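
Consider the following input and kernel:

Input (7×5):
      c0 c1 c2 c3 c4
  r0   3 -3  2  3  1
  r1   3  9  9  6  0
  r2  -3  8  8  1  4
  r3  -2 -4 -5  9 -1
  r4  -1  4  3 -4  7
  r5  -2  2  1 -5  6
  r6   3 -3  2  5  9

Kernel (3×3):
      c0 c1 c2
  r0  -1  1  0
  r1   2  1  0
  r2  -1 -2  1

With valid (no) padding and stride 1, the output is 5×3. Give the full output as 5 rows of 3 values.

4 9 19
13 47 0
-1 -27 4
-1 1 31
8 8 -13

Output[0,0]: The receptive field on the input at this output position is [3 -3 2 / 3 9 9 / -3 8 8]. Elementwise product with the kernel and sum: 3·-1 + -3·1 + 3·2 + 9·1 + -3·-1 + 8·-2 + 8·1.
Output[0,1]: The receptive field on the input at this output position is [-3 2 3 / 9 9 6 / 8 8 1]. Elementwise product with the kernel and sum: -3·-1 + 2·1 + 9·2 + 9·1 + 8·-1 + 8·-2 + 1·1.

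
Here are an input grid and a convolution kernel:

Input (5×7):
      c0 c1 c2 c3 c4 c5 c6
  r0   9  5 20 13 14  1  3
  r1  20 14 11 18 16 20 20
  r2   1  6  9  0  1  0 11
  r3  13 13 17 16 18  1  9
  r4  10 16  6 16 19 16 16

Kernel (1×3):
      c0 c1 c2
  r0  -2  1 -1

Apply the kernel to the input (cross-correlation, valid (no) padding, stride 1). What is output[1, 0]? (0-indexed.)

-37

The receptive field on the input at this output position is [20 14 11]. Elementwise product with the kernel and sum: 20·-2 + 14·1 + 11·-1.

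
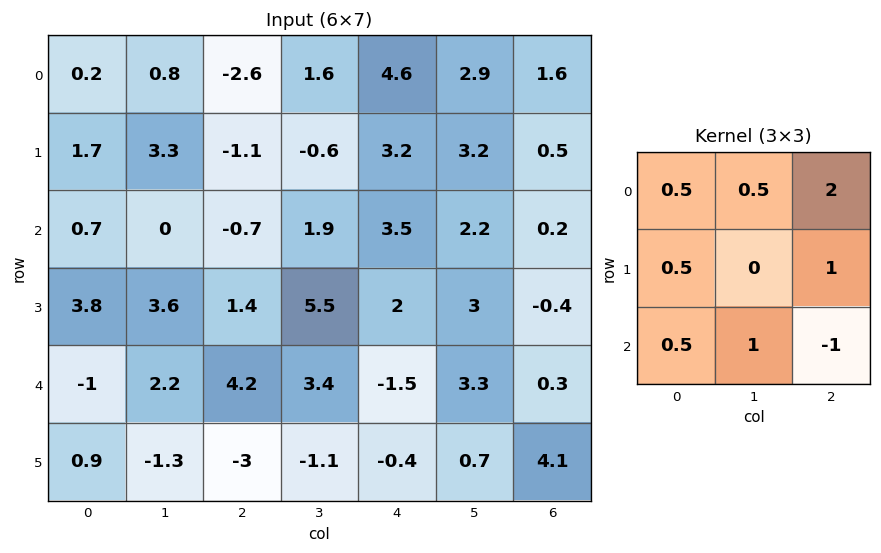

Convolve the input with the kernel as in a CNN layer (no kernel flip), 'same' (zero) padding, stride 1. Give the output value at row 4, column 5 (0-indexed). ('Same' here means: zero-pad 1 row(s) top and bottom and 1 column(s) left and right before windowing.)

The receptive field on the zero-padded input at this output position is [2 3 -0.4 / -1.5 3.3 0.3 / -0.4 0.7 4.1]. Elementwise product with the kernel and sum: 2·0.5 + 3·0.5 + -0.4·2 + -1.5·0.5 + 0.3·1 + -0.4·0.5 + 0.7·1 + 4.1·-1.

-2.35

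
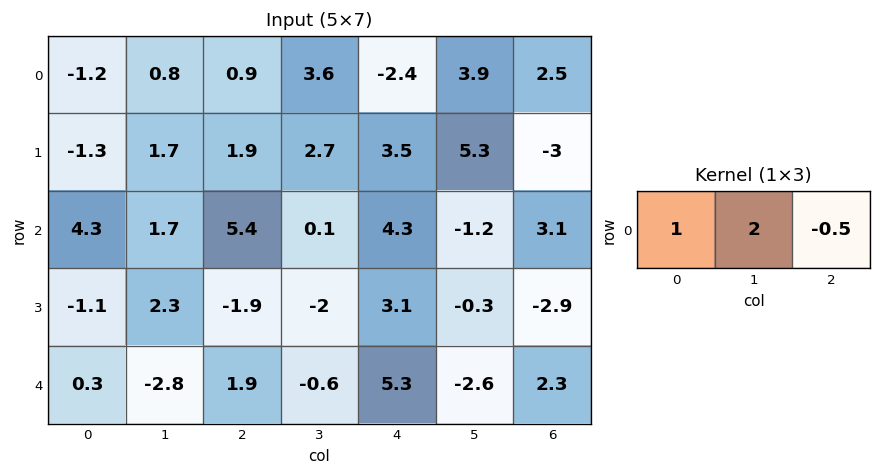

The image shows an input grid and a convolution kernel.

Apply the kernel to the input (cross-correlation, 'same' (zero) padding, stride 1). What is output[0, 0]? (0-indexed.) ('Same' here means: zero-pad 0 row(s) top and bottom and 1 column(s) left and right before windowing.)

The receptive field on the zero-padded input at this output position is [0 -1.2 0.8]. Elementwise product with the kernel and sum: 0·1 + -1.2·2 + 0.8·-0.5.

-2.8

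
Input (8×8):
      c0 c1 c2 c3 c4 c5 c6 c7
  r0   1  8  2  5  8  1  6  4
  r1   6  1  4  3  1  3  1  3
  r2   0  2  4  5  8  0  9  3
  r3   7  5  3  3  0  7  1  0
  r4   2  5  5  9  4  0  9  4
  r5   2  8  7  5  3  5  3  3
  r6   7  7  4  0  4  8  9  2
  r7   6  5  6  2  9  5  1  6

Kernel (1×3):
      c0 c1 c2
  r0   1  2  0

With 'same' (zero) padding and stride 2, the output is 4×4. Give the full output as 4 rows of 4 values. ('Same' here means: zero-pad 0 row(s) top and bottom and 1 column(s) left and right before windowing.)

Output[0,0]: The receptive field on the zero-padded input at this output position is [0 1 8]. Elementwise product with the kernel and sum: 0·1 + 1·2.

2 12 21 13
0 10 21 18
4 15 17 18
14 15 8 26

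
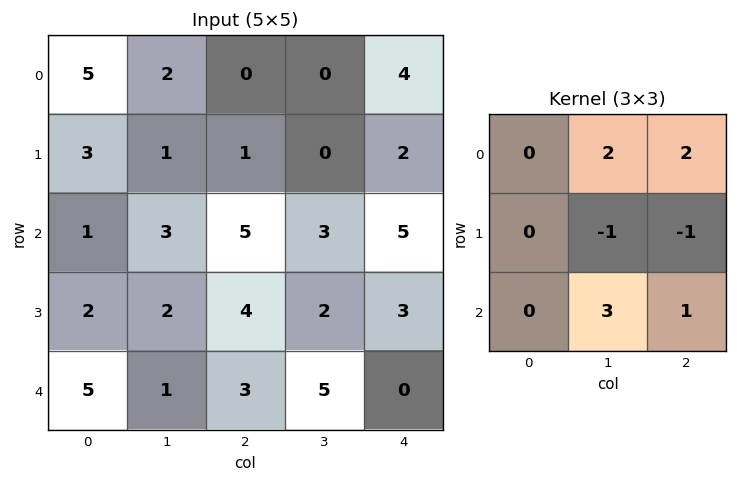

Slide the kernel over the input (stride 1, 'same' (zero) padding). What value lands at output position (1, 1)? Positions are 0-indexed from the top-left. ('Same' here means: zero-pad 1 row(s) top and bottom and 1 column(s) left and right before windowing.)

16

The receptive field on the zero-padded input at this output position is [5 2 0 / 3 1 1 / 1 3 5]. Elementwise product with the kernel and sum: 2·2 + 0·2 + 1·-1 + 1·-1 + 3·3 + 5·1.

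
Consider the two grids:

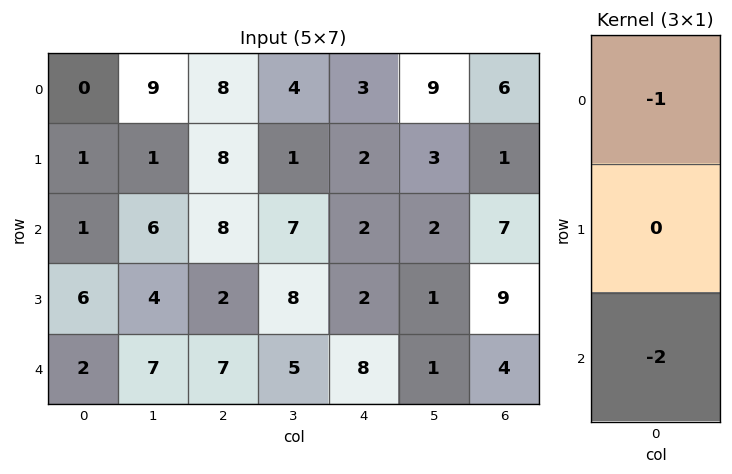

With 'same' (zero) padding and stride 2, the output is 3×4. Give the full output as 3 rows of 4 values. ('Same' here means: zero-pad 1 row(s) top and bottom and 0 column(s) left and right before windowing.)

-2 -16 -4 -2
-13 -12 -6 -19
-6 -2 -2 -9

Output[0,0]: The receptive field on the zero-padded input at this output position is [0 / 0 / 1]. Elementwise product with the kernel and sum: 0·-1 + 1·-2.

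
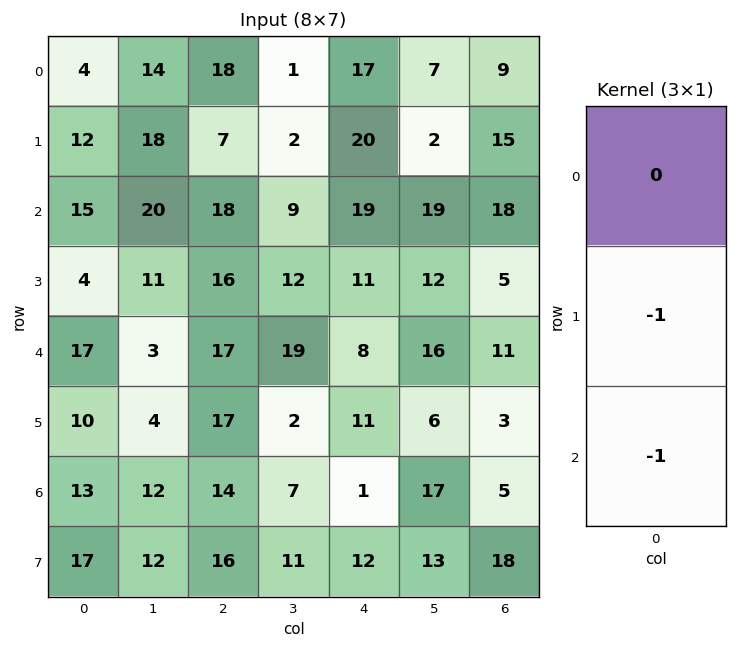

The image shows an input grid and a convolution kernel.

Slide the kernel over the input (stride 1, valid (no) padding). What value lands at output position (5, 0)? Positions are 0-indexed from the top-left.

-30

The receptive field on the input at this output position is [10 / 13 / 17]. Elementwise product with the kernel and sum: 13·-1 + 17·-1.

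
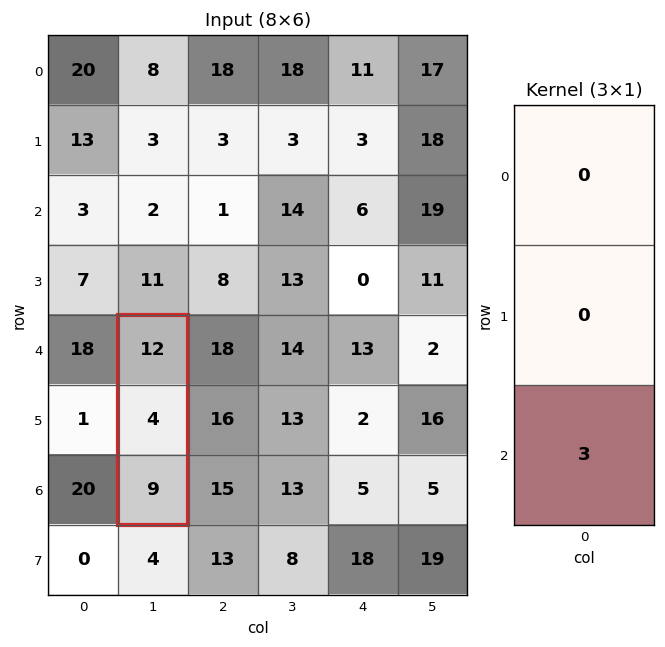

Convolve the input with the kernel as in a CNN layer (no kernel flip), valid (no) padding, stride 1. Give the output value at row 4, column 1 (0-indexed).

The receptive field on the input at this output position is [12 / 4 / 9]. Elementwise product with the kernel and sum: 9·3.

27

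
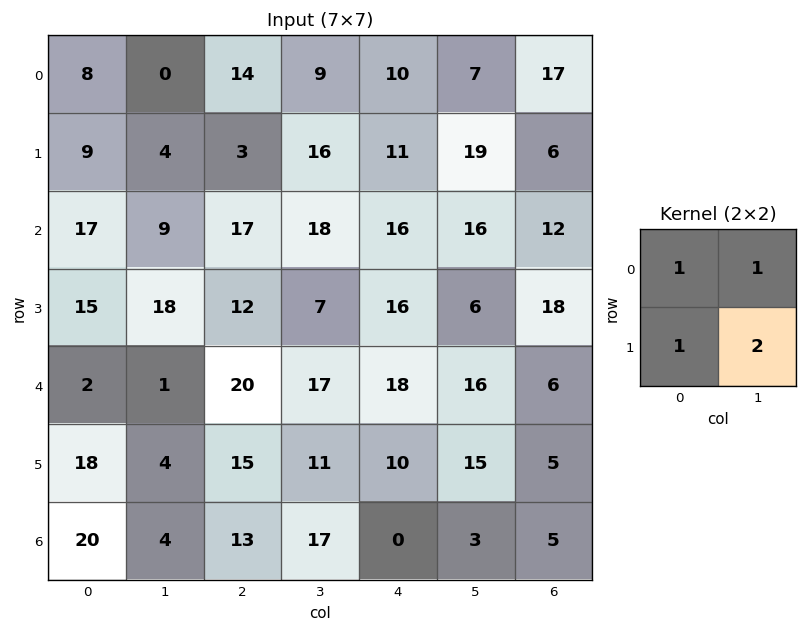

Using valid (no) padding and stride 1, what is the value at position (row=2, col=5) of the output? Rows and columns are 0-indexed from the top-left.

The receptive field on the input at this output position is [16 12 / 6 18]. Elementwise product with the kernel and sum: 16·1 + 12·1 + 6·1 + 18·2.

70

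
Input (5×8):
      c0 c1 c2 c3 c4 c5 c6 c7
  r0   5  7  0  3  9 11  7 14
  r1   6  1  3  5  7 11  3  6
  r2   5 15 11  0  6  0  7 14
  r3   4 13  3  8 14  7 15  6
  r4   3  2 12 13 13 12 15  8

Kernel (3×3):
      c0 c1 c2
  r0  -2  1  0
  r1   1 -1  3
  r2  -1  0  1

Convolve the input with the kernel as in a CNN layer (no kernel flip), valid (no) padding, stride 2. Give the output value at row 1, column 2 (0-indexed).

42

The receptive field on the input at this output position is [6 0 7 / 14 7 15 / 13 12 15]. Elementwise product with the kernel and sum: 6·-2 + 0·1 + 14·1 + 7·-1 + 15·3 + 13·-1 + 15·1.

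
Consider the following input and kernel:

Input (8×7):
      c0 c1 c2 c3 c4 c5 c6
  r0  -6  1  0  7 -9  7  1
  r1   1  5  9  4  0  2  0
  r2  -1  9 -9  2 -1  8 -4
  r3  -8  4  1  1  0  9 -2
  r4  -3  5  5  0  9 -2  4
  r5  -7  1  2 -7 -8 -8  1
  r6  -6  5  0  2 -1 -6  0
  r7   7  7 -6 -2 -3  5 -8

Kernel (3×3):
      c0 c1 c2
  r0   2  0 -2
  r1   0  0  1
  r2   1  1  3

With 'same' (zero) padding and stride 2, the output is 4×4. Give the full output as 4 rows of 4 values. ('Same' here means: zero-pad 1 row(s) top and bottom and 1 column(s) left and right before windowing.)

Output[0,0]: The receptive field on the zero-padded input at this output position is [0 0 0 / 0 -6 1 / 0 1 5]. Elementwise product with the kernel and sum: 0·2 + 0·-2 + 1·1 + 0·1 + 1·1 + 5·3.
Output[0,1]: The receptive field on the zero-padded input at this output position is [0 0 0 / 1 0 7 / 5 9 4]. Elementwise product with the kernel and sum: 0·2 + 0·-2 + 7·1 + 5·1 + 9·1 + 4·3.

17 33 17 2
3 12 40 11
-7 -12 -57 11
31 13 6 -19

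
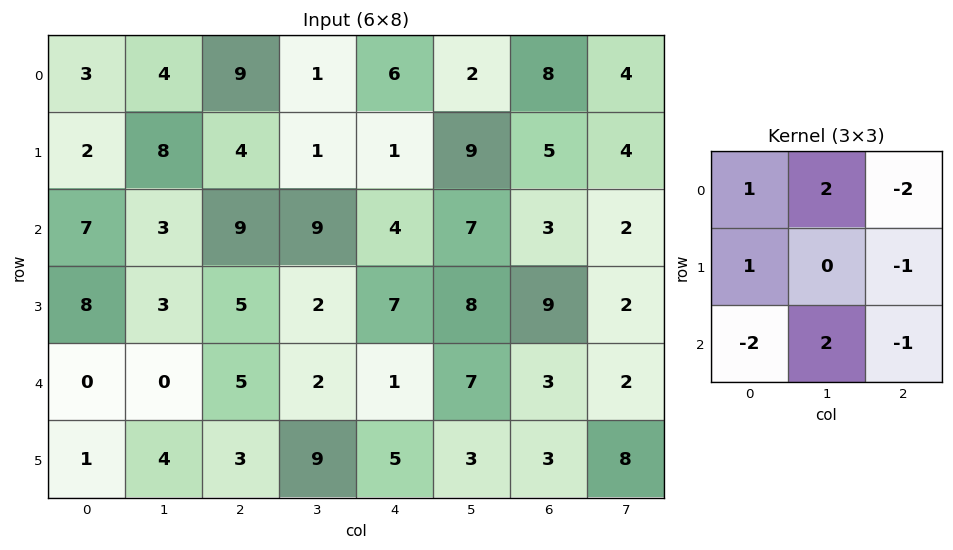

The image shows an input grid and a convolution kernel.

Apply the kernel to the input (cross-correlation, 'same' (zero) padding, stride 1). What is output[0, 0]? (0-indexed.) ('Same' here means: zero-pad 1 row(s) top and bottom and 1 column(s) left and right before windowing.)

-8

The receptive field on the zero-padded input at this output position is [0 0 0 / 0 3 4 / 0 2 8]. Elementwise product with the kernel and sum: 0·1 + 0·2 + 0·-2 + 0·1 + 4·-1 + 0·-2 + 2·2 + 8·-1.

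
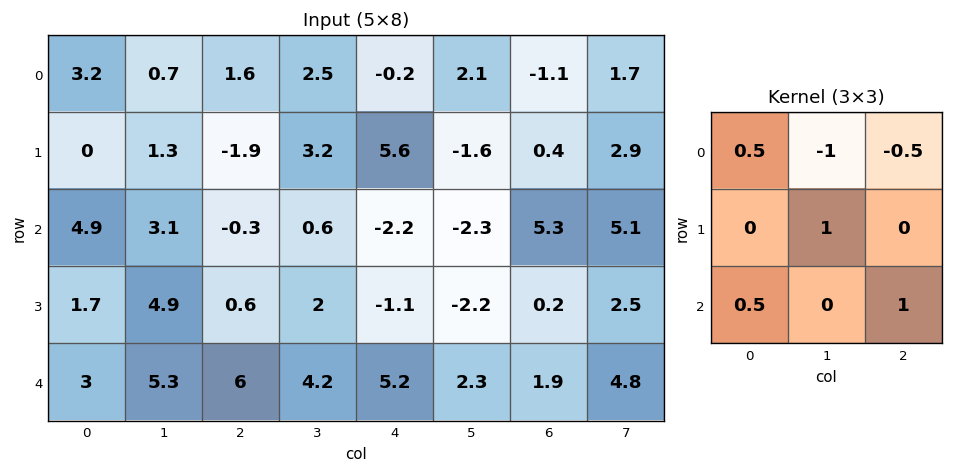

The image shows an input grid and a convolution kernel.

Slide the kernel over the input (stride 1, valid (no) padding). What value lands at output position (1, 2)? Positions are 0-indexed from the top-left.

The receptive field on the input at this output position is [-1.9 3.2 5.6 / -0.3 0.6 -2.2 / 0.6 2 -1.1]. Elementwise product with the kernel and sum: -1.9·0.5 + 3.2·-1 + 5.6·-0.5 + 0.6·1 + 0.6·0.5 + -1.1·1.

-7.15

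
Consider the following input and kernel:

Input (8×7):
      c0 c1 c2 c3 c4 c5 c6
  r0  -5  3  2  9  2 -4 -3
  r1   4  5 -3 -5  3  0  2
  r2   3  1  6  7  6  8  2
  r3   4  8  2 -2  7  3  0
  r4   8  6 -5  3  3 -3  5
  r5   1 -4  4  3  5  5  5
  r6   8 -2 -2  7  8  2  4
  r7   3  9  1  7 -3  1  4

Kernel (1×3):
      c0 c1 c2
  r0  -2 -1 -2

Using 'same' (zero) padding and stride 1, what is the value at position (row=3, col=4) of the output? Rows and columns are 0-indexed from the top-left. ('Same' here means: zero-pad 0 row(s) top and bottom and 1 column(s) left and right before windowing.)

The receptive field on the zero-padded input at this output position is [-2 7 3]. Elementwise product with the kernel and sum: -2·-2 + 7·-1 + 3·-2.

-9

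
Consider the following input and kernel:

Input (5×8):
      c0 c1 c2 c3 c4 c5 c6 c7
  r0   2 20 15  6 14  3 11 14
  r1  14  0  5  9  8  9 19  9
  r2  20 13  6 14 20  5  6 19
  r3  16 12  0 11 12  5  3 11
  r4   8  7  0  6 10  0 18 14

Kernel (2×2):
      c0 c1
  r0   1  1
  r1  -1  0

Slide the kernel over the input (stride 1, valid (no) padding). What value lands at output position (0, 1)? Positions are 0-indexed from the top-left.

The receptive field on the input at this output position is [20 15 / 0 5]. Elementwise product with the kernel and sum: 20·1 + 15·1 + 0·-1.

35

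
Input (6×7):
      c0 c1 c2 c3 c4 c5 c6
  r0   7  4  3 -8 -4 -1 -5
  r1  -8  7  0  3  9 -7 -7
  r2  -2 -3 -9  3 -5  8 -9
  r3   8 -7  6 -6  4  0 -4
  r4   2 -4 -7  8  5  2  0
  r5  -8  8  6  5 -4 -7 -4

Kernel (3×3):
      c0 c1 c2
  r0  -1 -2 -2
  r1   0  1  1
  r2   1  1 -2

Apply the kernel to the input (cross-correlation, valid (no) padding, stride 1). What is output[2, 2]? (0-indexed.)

The receptive field on the input at this output position is [-9 3 -5 / 6 -6 4 / -7 8 5]. Elementwise product with the kernel and sum: -9·-1 + 3·-2 + -5·-2 + -6·1 + 4·1 + -7·1 + 8·1 + 5·-2.

2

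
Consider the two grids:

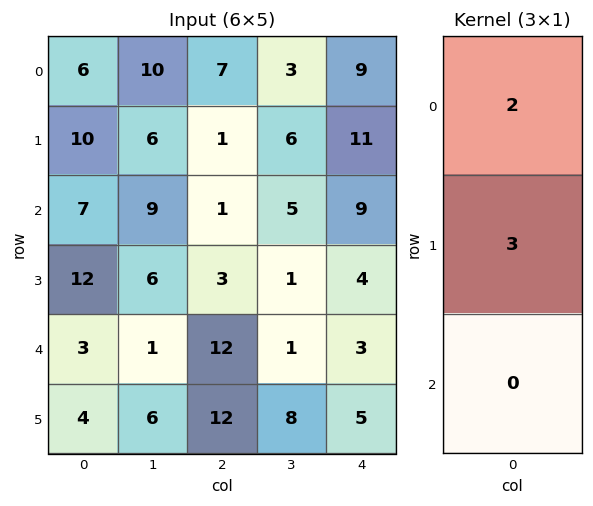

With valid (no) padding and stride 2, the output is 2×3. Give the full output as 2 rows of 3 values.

42 17 51
50 11 30

Output[0,0]: The receptive field on the input at this output position is [6 / 10 / 7]. Elementwise product with the kernel and sum: 6·2 + 10·3.
Output[0,1]: The receptive field on the input at this output position is [7 / 1 / 1]. Elementwise product with the kernel and sum: 7·2 + 1·3.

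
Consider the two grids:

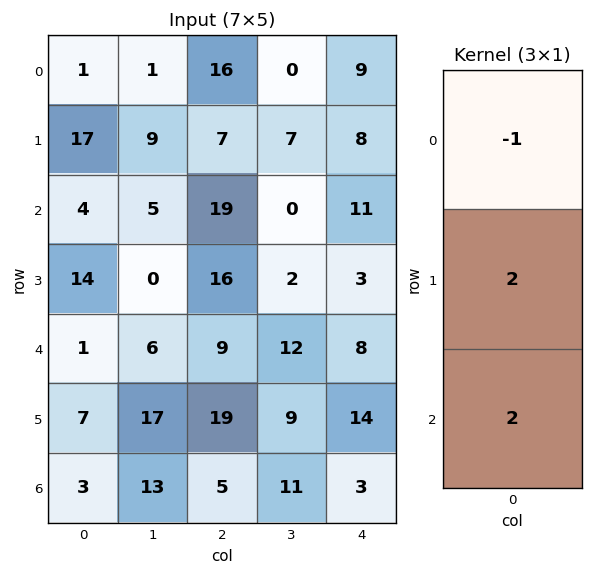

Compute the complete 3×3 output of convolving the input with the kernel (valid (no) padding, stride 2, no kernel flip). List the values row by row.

41 36 29
26 31 11
19 39 26

Output[0,0]: The receptive field on the input at this output position is [1 / 17 / 4]. Elementwise product with the kernel and sum: 1·-1 + 17·2 + 4·2.
Output[0,1]: The receptive field on the input at this output position is [16 / 7 / 19]. Elementwise product with the kernel and sum: 16·-1 + 7·2 + 19·2.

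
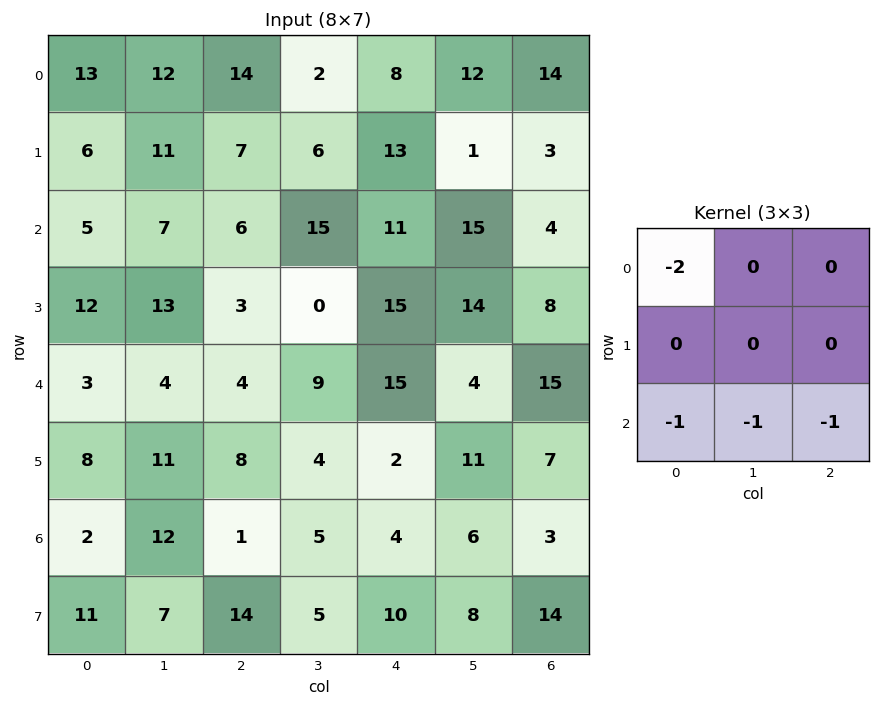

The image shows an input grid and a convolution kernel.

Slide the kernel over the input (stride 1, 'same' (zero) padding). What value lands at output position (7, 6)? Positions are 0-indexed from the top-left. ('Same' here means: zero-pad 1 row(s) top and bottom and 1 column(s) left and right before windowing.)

The receptive field on the zero-padded input at this output position is [6 3 0 / 8 14 0 / 0 0 0]. Elementwise product with the kernel and sum: 6·-2 + 0·-1 + 0·-1 + 0·-1.

-12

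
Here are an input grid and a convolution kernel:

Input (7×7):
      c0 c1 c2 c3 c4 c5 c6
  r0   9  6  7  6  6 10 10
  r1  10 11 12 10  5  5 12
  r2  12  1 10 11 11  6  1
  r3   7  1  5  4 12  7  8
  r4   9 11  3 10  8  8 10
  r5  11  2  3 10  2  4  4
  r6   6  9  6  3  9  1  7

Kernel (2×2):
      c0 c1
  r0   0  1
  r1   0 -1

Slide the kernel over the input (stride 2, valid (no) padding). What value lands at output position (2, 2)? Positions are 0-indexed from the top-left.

The receptive field on the input at this output position is [8 8 / 2 4]. Elementwise product with the kernel and sum: 8·1 + 4·-1.

4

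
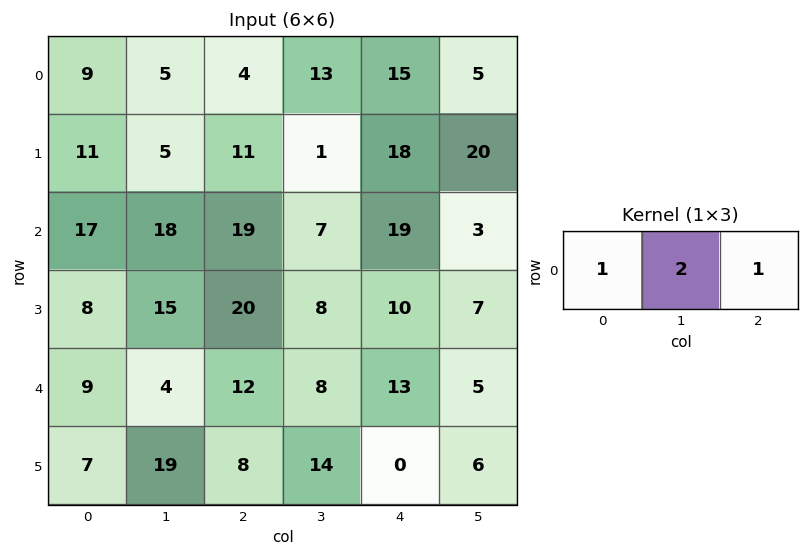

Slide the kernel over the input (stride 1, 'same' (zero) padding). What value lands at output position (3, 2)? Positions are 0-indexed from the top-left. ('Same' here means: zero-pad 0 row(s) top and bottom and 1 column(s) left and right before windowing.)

The receptive field on the zero-padded input at this output position is [15 20 8]. Elementwise product with the kernel and sum: 15·1 + 20·2 + 8·1.

63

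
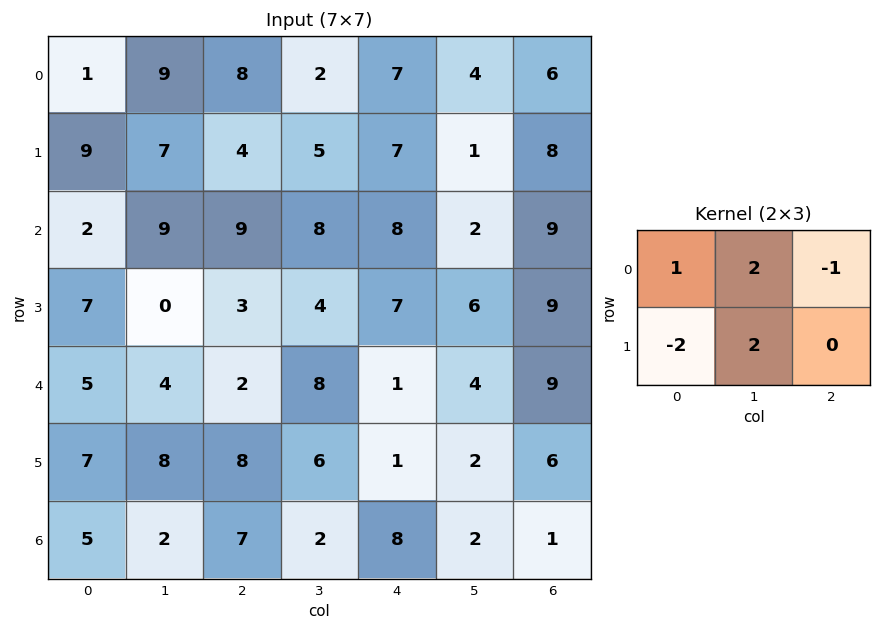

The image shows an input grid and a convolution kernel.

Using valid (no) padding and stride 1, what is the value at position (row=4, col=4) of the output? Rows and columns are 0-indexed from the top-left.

The receptive field on the input at this output position is [1 4 9 / 1 2 6]. Elementwise product with the kernel and sum: 1·1 + 4·2 + 9·-1 + 1·-2 + 2·2.

2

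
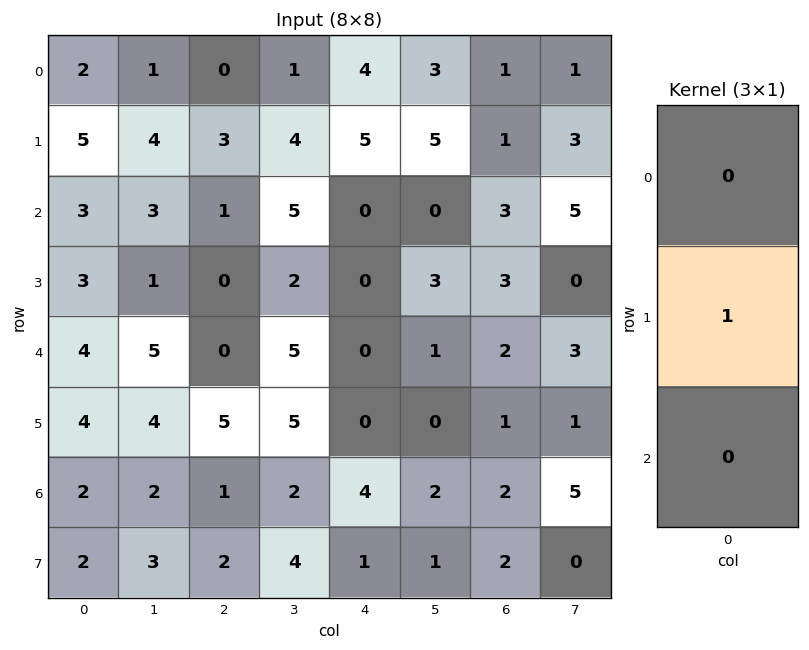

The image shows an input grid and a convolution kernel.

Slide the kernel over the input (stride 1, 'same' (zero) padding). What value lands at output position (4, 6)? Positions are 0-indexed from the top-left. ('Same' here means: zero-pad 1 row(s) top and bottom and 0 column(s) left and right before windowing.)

The receptive field on the zero-padded input at this output position is [3 / 2 / 1]. Elementwise product with the kernel and sum: 2·1.

2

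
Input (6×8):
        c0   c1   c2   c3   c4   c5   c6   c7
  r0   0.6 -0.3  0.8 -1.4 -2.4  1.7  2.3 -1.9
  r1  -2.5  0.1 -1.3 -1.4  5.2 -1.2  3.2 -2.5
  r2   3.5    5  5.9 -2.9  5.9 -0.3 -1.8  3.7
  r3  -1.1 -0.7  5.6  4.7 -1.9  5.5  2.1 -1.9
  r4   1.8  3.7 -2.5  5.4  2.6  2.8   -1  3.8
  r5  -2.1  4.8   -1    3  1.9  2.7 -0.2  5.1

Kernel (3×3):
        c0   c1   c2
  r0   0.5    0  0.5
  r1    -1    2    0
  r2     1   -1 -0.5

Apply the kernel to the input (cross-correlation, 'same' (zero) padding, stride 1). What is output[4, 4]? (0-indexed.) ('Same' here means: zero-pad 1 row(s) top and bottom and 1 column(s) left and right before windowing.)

4.65

The receptive field on the zero-padded input at this output position is [4.7 -1.9 5.5 / 5.4 2.6 2.8 / 3 1.9 2.7]. Elementwise product with the kernel and sum: 4.7·0.5 + 5.5·0.5 + 5.4·-1 + 2.6·2 + 3·1 + 1.9·-1 + 2.7·-0.5.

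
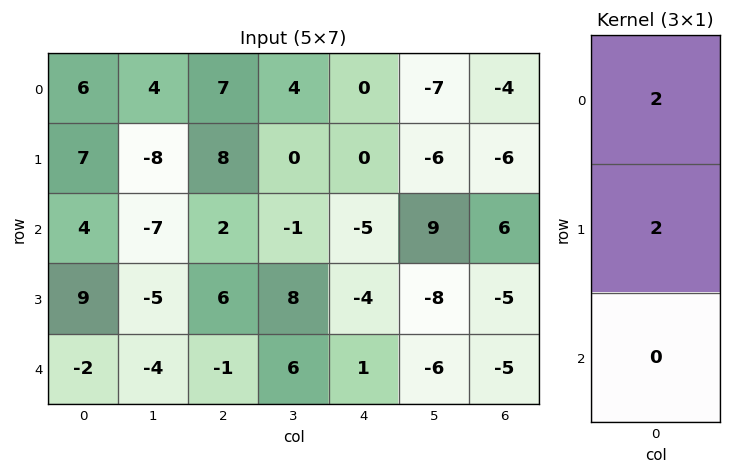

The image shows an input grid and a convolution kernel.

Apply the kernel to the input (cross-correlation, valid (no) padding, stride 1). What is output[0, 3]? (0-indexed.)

8

The receptive field on the input at this output position is [4 / 0 / -1]. Elementwise product with the kernel and sum: 4·2 + 0·2.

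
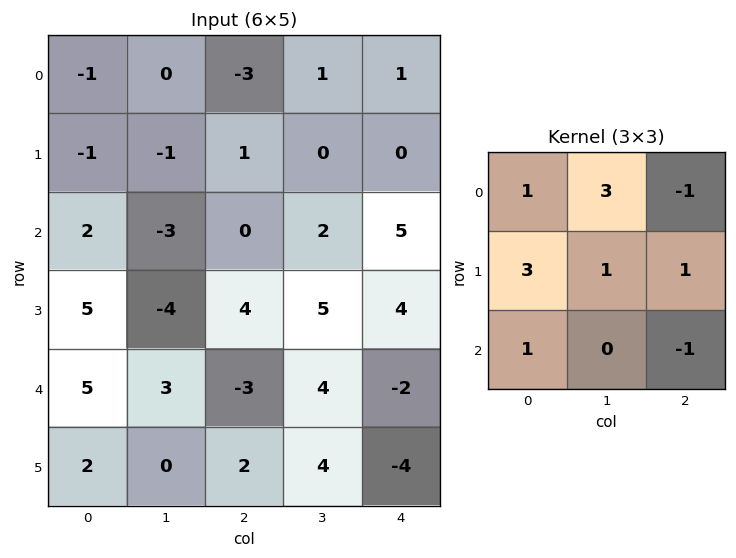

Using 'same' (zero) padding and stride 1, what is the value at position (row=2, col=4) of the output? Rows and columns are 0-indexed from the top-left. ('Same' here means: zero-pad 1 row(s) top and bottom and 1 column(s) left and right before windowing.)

16

The receptive field on the zero-padded input at this output position is [0 0 0 / 2 5 0 / 5 4 0]. Elementwise product with the kernel and sum: 0·1 + 0·3 + 0·-1 + 2·3 + 5·1 + 0·1 + 5·1 + 0·-1.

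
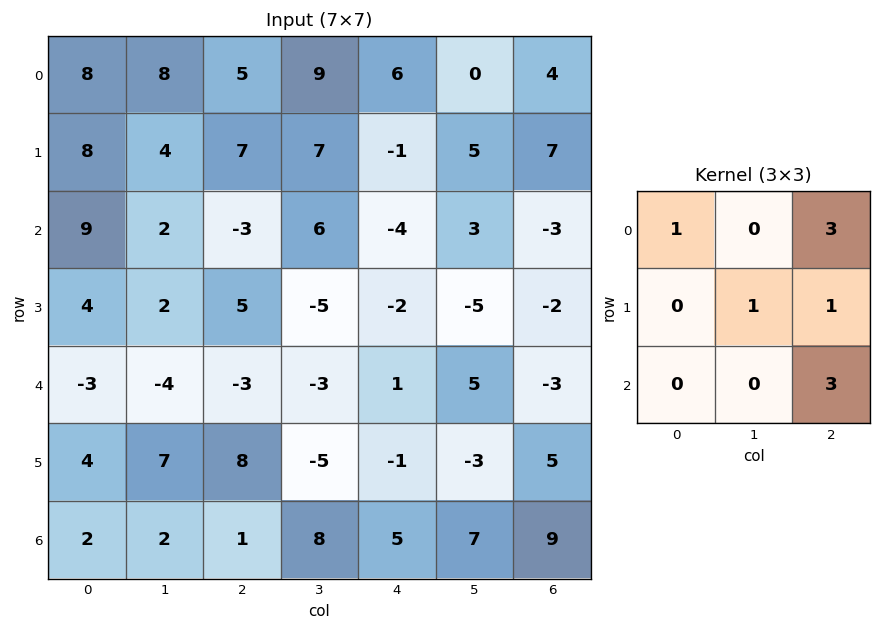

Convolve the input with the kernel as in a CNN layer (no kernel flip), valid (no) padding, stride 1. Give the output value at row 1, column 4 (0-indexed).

The receptive field on the input at this output position is [-1 5 7 / -4 3 -3 / -2 -5 -2]. Elementwise product with the kernel and sum: -1·1 + 7·3 + 3·1 + -3·1 + -2·3.

14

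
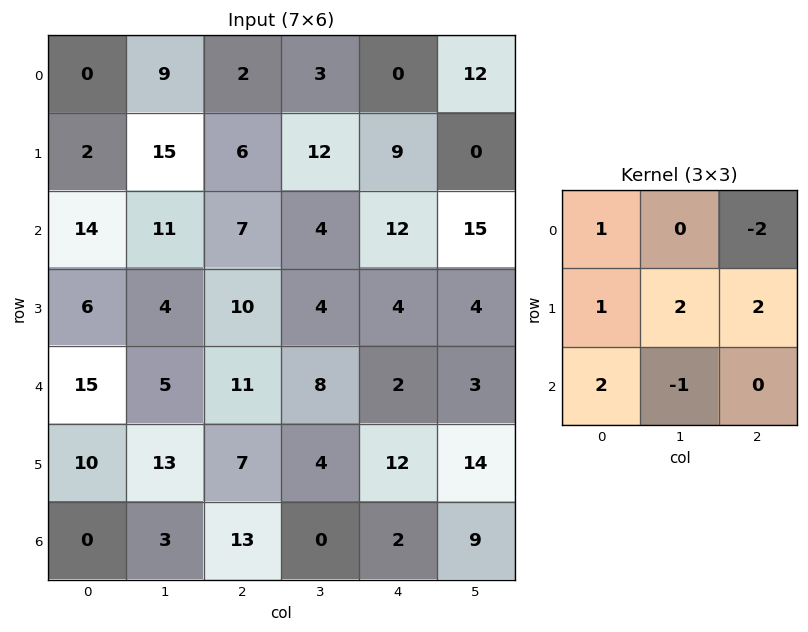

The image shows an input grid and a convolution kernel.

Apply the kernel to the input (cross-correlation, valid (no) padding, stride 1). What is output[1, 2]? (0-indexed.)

43

The receptive field on the input at this output position is [6 12 9 / 7 4 12 / 10 4 4]. Elementwise product with the kernel and sum: 6·1 + 9·-2 + 7·1 + 4·2 + 12·2 + 10·2 + 4·-1.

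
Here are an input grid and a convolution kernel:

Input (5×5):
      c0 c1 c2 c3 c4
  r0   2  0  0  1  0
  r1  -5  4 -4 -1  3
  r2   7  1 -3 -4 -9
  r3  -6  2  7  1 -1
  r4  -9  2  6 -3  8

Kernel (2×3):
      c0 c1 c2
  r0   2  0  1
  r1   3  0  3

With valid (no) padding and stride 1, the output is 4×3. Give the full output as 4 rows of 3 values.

Output[0,0]: The receptive field on the input at this output position is [2 0 0 / -5 4 -4]. Elementwise product with the kernel and sum: 2·2 + 0·1 + -5·3 + -4·3.
Output[0,1]: The receptive field on the input at this output position is [0 0 1 / 4 -4 -1]. Elementwise product with the kernel and sum: 0·2 + 1·1 + 4·3 + -1·3.

-23 10 -3
-2 -2 -41
14 7 3
-14 2 55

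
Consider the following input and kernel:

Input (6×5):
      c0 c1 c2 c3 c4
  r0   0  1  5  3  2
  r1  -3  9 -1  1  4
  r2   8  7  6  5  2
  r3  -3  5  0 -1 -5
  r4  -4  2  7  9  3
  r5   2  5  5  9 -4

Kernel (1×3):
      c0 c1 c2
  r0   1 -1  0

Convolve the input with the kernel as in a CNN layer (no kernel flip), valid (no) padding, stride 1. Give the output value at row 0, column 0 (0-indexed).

The receptive field on the input at this output position is [0 1 5]. Elementwise product with the kernel and sum: 0·1 + 1·-1.

-1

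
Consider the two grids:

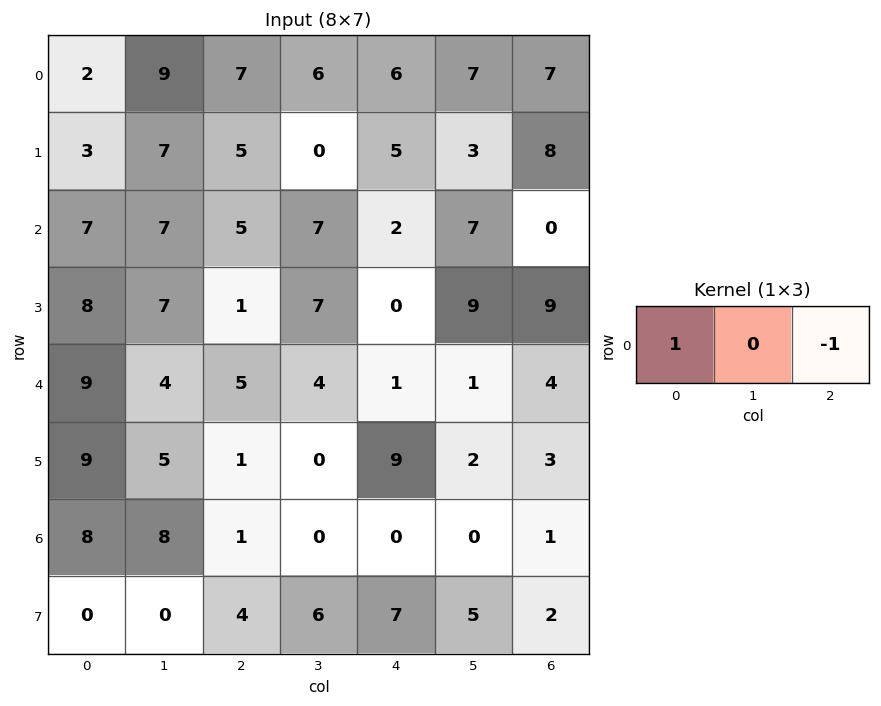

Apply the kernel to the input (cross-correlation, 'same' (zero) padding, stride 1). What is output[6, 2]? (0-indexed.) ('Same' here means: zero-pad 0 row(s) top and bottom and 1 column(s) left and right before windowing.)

8

The receptive field on the zero-padded input at this output position is [8 1 0]. Elementwise product with the kernel and sum: 8·1 + 0·-1.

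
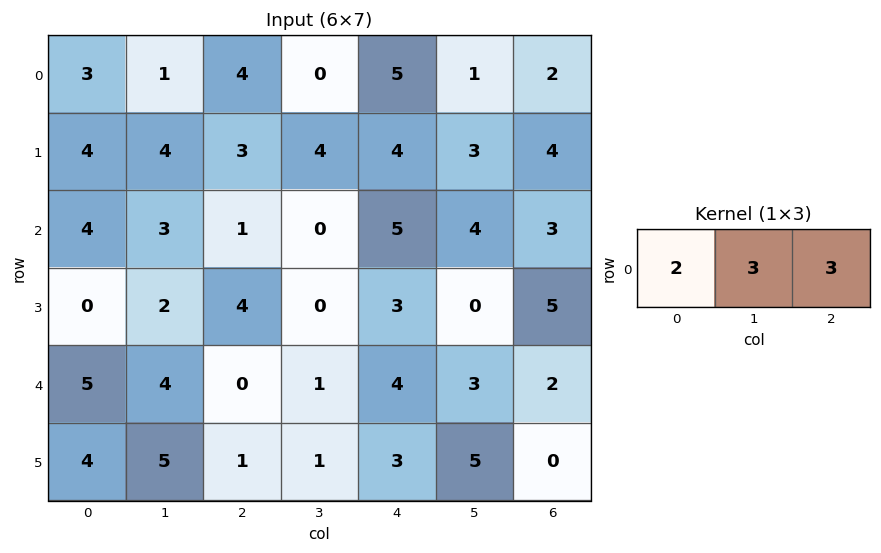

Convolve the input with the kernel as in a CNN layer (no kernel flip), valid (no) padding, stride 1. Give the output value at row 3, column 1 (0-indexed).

The receptive field on the input at this output position is [2 4 0]. Elementwise product with the kernel and sum: 2·2 + 4·3 + 0·3.

16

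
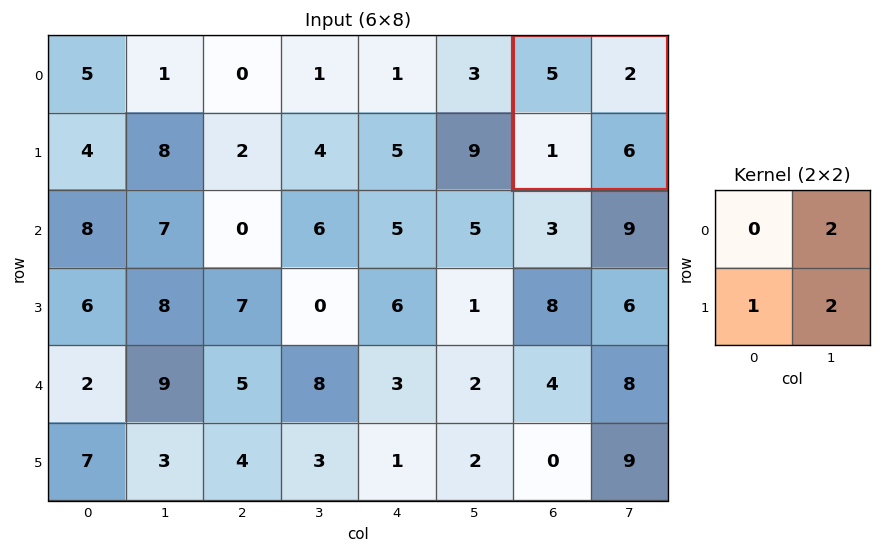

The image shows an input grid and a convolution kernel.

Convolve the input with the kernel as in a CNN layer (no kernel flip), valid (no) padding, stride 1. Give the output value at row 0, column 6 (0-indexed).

17

The receptive field on the input at this output position is [5 2 / 1 6]. Elementwise product with the kernel and sum: 2·2 + 1·1 + 6·2.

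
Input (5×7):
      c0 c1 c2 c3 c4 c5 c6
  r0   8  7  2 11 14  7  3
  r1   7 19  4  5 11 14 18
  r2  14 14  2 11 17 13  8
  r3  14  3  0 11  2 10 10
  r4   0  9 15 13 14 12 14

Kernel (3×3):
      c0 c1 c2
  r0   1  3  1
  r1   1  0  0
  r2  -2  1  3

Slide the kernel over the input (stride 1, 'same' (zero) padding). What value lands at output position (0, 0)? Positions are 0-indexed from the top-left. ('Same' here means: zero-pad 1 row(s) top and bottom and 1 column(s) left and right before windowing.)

64

The receptive field on the zero-padded input at this output position is [0 0 0 / 0 8 7 / 0 7 19]. Elementwise product with the kernel and sum: 0·1 + 0·3 + 0·1 + 0·1 + 0·-2 + 7·1 + 19·3.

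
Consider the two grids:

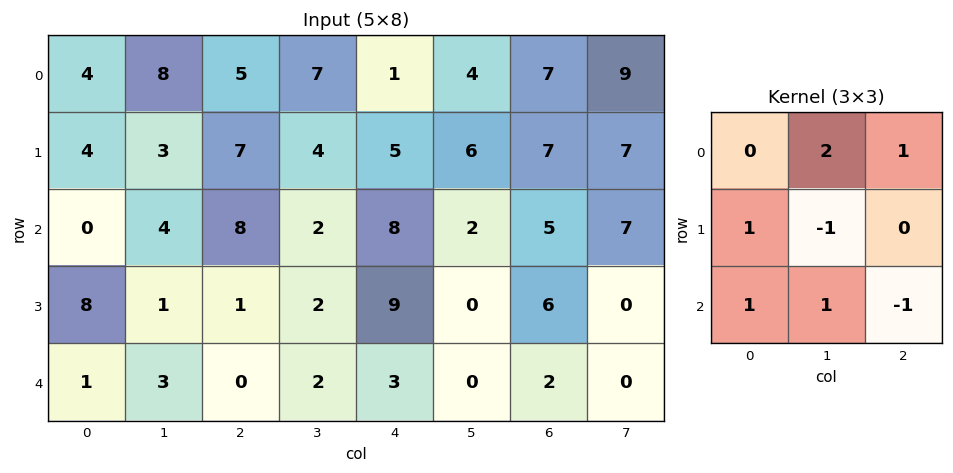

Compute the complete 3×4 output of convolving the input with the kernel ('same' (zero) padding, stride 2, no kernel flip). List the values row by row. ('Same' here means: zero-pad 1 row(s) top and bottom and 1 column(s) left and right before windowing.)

Output[0,0]: The receptive field on the zero-padded input at this output position is [0 0 0 / 0 4 8 / 0 4 3]. Elementwise product with the kernel and sum: 0·2 + 0·1 + 0·1 + 4·-1 + 0·1 + 4·1 + 3·-1.

-3 9 9 3
18 14 21 24
16 7 17 10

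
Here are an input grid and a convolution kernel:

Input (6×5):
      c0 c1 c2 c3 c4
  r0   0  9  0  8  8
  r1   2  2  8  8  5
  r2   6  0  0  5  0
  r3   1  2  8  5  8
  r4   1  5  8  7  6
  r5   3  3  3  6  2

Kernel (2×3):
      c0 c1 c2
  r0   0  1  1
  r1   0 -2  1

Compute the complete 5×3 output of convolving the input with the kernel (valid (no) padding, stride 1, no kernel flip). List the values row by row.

13 0 5
10 21 3
4 -6 3
8 4 5
10 15 3

Output[0,0]: The receptive field on the input at this output position is [0 9 0 / 2 2 8]. Elementwise product with the kernel and sum: 9·1 + 0·1 + 2·-2 + 8·1.
Output[0,1]: The receptive field on the input at this output position is [9 0 8 / 2 8 8]. Elementwise product with the kernel and sum: 0·1 + 8·1 + 8·-2 + 8·1.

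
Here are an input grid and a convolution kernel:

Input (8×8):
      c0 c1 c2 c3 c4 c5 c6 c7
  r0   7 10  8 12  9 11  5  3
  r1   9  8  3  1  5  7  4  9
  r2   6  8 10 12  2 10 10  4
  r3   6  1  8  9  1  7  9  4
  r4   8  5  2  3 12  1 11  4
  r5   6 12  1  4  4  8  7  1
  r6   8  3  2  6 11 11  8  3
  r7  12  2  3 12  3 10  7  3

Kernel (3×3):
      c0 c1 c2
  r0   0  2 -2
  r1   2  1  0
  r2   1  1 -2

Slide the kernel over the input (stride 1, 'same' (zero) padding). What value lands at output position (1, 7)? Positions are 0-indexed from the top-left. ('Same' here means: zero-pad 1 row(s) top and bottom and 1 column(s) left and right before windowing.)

37

The receptive field on the zero-padded input at this output position is [5 3 0 / 4 9 0 / 10 4 0]. Elementwise product with the kernel and sum: 3·2 + 0·-2 + 4·2 + 9·1 + 10·1 + 4·1 + 0·-2.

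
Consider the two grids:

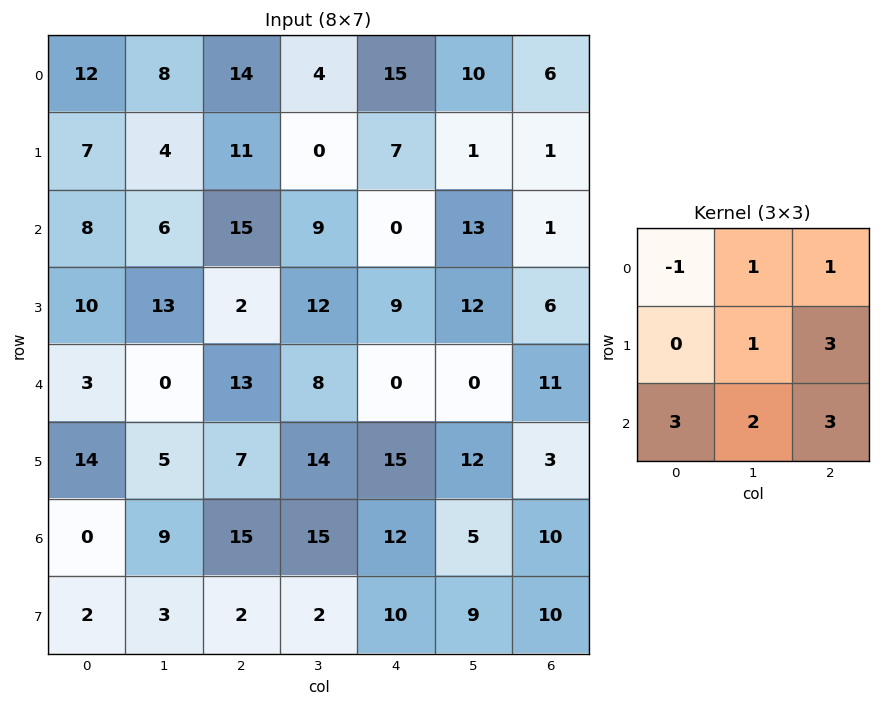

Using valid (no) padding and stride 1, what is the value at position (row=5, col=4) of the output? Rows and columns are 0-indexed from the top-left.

The receptive field on the input at this output position is [15 12 3 / 12 5 10 / 10 9 10]. Elementwise product with the kernel and sum: 15·-1 + 12·1 + 3·1 + 5·1 + 10·3 + 10·3 + 9·2 + 10·3.

113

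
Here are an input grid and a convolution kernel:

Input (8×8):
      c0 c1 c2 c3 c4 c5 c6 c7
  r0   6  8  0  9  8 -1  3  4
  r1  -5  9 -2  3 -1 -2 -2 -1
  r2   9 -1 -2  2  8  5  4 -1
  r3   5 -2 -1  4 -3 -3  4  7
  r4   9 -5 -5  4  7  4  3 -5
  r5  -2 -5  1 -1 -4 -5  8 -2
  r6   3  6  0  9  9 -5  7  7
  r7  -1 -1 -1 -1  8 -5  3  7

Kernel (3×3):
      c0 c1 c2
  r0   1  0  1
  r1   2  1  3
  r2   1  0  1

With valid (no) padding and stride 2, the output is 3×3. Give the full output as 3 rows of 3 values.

6 10 13
16 1 25
1 0 37

Output[0,0]: The receptive field on the input at this output position is [6 8 0 / -5 9 -2 / 9 -1 -2]. Elementwise product with the kernel and sum: 6·1 + 0·1 + -5·2 + 9·1 + -2·3 + 9·1 + -2·1.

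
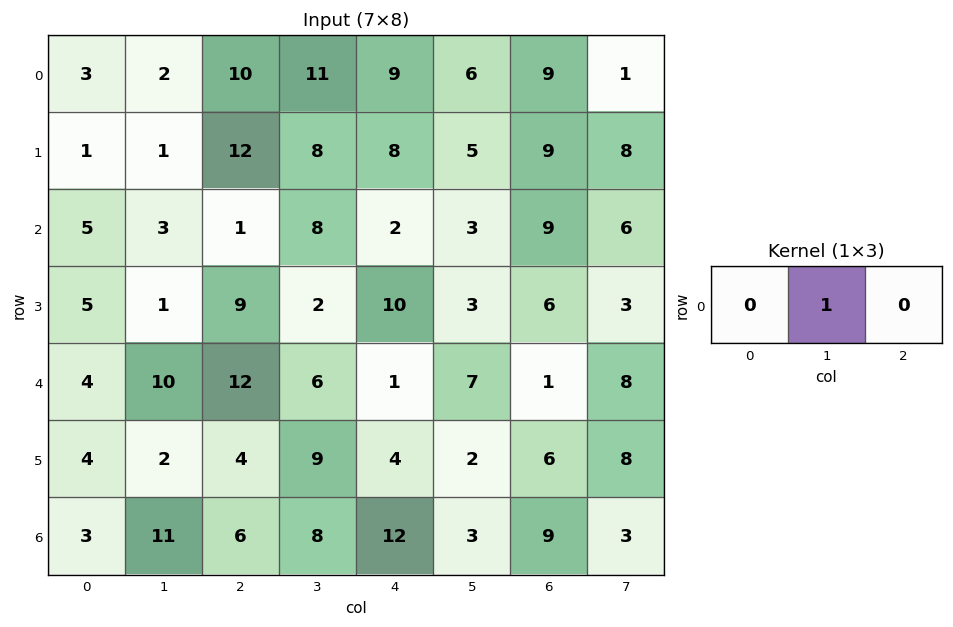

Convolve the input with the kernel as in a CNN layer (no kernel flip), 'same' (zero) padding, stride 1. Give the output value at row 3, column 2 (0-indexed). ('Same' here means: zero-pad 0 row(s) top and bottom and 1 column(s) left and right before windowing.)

9

The receptive field on the zero-padded input at this output position is [1 9 2]. Elementwise product with the kernel and sum: 9·1.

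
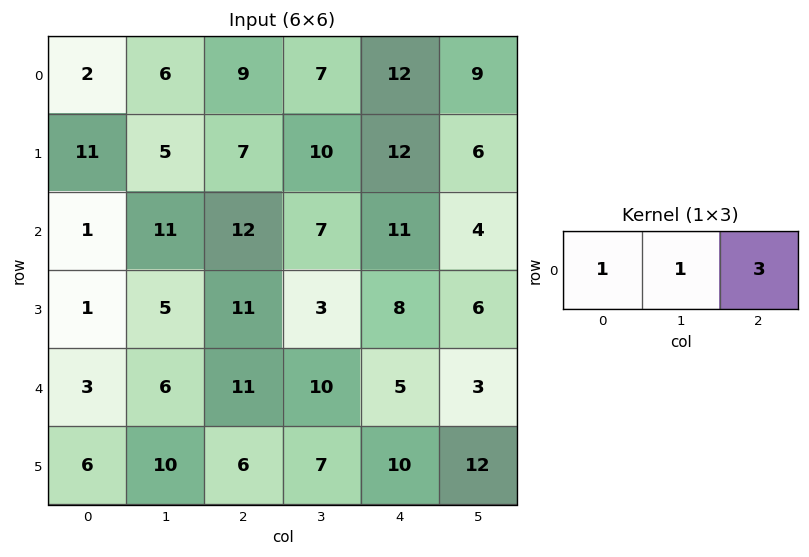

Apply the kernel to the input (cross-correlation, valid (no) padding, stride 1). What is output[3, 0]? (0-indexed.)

The receptive field on the input at this output position is [1 5 11]. Elementwise product with the kernel and sum: 1·1 + 5·1 + 11·3.

39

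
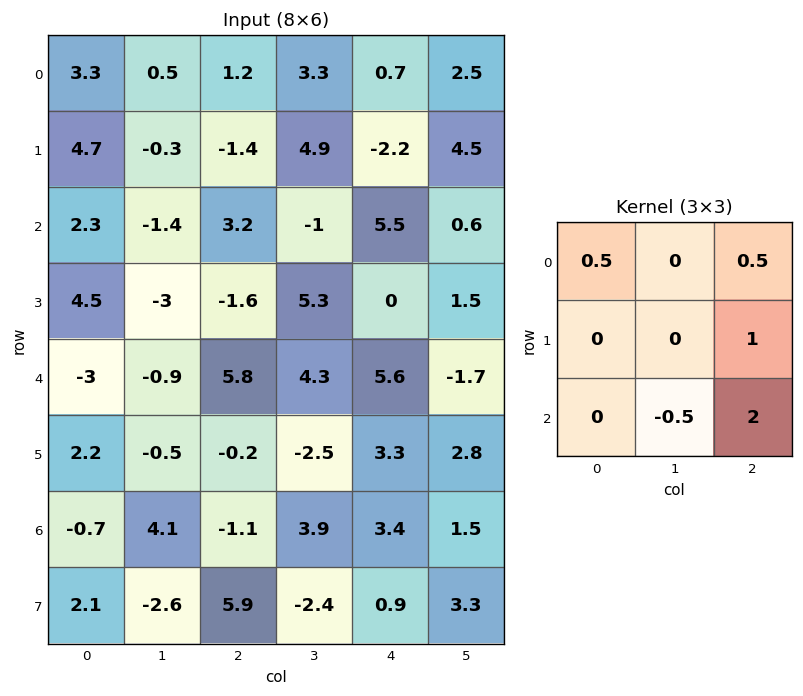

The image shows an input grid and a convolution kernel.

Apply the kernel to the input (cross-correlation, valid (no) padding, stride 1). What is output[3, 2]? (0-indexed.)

The receptive field on the input at this output position is [-1.6 5.3 0 / 5.8 4.3 5.6 / -0.2 -2.5 3.3]. Elementwise product with the kernel and sum: -1.6·0.5 + 0·0.5 + 5.6·1 + -2.5·-0.5 + 3.3·2.

12.65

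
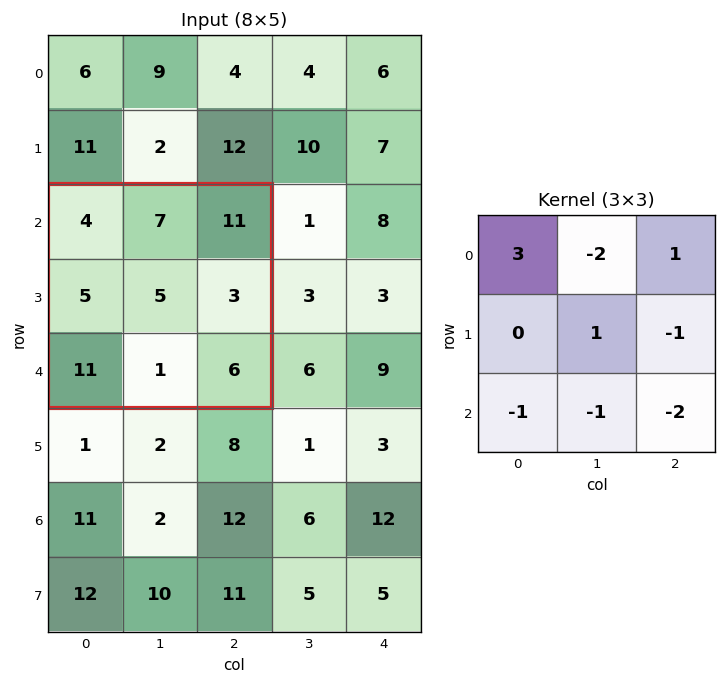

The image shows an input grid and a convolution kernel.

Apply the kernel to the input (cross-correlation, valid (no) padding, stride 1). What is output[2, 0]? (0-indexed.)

-13

The receptive field on the input at this output position is [4 7 11 / 5 5 3 / 11 1 6]. Elementwise product with the kernel and sum: 4·3 + 7·-2 + 11·1 + 5·1 + 3·-1 + 11·-1 + 1·-1 + 6·-2.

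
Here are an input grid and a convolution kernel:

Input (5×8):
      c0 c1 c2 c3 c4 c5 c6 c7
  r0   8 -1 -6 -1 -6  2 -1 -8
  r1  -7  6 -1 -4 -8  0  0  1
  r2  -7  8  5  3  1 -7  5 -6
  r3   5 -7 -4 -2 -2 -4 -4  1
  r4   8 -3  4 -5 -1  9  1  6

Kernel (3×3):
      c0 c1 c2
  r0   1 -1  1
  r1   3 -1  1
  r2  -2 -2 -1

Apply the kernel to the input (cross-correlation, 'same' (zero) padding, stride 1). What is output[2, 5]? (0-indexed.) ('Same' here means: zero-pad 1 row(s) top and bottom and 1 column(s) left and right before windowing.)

The receptive field on the zero-padded input at this output position is [-8 0 0 / 1 -7 5 / -2 -4 -4]. Elementwise product with the kernel and sum: -8·1 + 0·-1 + 0·1 + 1·3 + -7·-1 + 5·1 + -2·-2 + -4·-2 + -4·-1.

23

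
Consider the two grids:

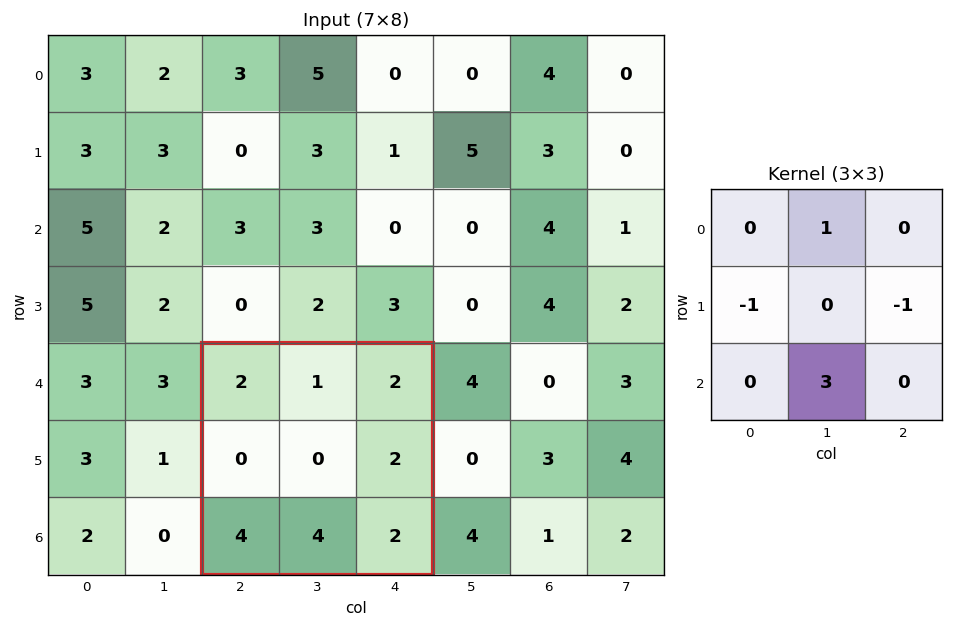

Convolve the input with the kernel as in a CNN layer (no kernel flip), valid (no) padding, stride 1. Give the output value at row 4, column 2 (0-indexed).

11

The receptive field on the input at this output position is [2 1 2 / 0 0 2 / 4 4 2]. Elementwise product with the kernel and sum: 1·1 + 0·-1 + 2·-1 + 4·3.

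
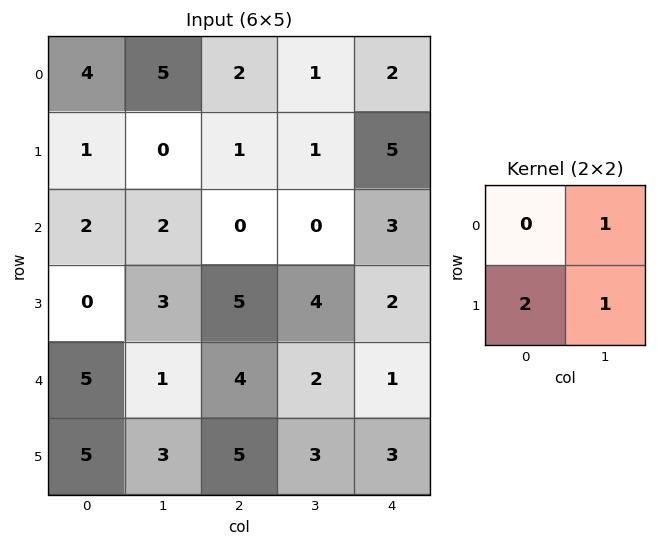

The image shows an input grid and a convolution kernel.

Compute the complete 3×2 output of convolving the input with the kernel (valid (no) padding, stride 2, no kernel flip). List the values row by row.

7 4
5 14
14 15

Output[0,0]: The receptive field on the input at this output position is [4 5 / 1 0]. Elementwise product with the kernel and sum: 5·1 + 1·2 + 0·1.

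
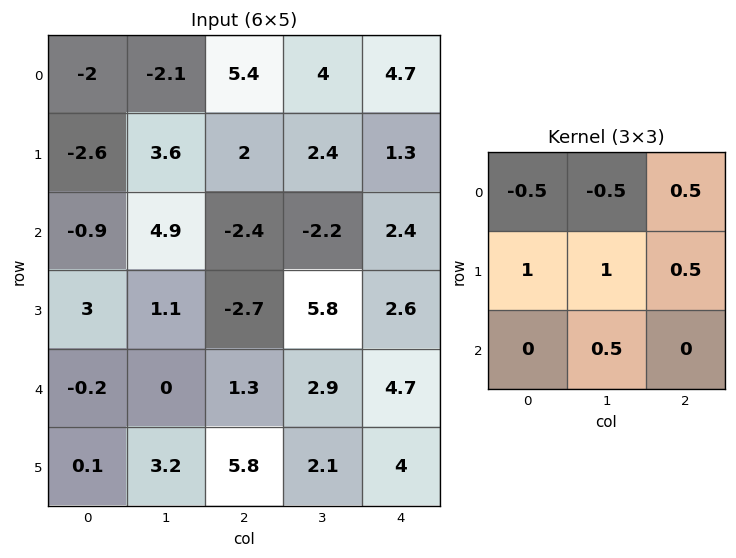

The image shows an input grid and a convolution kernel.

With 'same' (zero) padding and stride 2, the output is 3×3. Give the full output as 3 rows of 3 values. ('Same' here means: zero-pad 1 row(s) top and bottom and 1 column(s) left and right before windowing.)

-4.35 6.3 9.35
6.15 -1.55 -0.35
-1.1 9.35 5.4

Output[0,0]: The receptive field on the zero-padded input at this output position is [0 0 0 / 0 -2 -2.1 / 0 -2.6 3.6]. Elementwise product with the kernel and sum: 0·-0.5 + 0·-0.5 + 0·0.5 + 0·1 + -2·1 + -2.1·0.5 + -2.6·0.5.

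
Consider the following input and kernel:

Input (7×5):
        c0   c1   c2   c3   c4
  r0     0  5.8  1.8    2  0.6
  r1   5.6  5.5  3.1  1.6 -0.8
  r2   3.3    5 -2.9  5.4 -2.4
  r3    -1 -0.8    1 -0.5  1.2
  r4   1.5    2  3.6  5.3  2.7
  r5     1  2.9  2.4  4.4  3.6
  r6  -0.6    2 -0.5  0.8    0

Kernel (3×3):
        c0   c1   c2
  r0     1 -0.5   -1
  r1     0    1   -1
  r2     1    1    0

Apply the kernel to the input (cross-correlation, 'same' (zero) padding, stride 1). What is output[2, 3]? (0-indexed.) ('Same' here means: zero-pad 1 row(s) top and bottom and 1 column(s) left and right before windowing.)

The receptive field on the zero-padded input at this output position is [3.1 1.6 -0.8 / -2.9 5.4 -2.4 / 1 -0.5 1.2]. Elementwise product with the kernel and sum: 3.1·1 + 1.6·-0.5 + -0.8·-1 + 5.4·1 + -2.4·-1 + 1·1 + -0.5·1.

11.4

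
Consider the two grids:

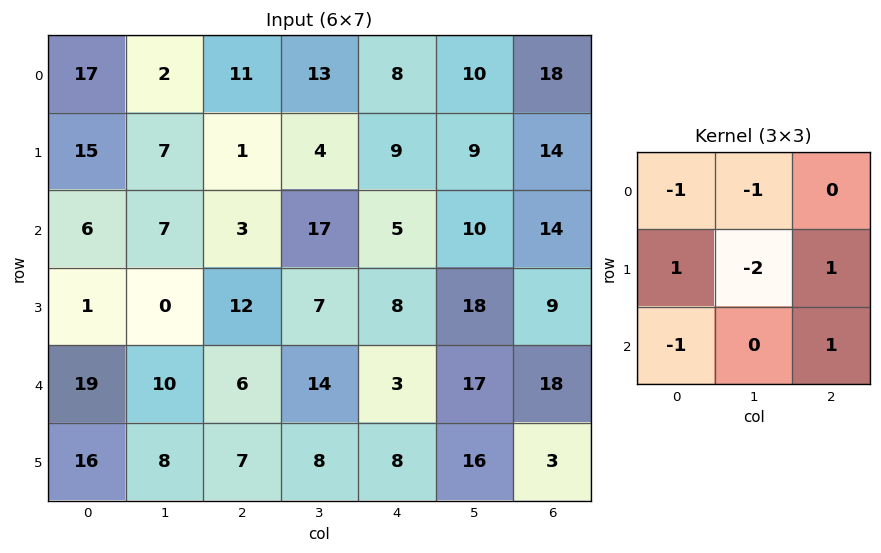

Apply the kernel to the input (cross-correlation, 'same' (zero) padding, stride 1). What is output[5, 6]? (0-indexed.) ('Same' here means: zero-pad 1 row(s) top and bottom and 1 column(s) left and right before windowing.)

-25

The receptive field on the zero-padded input at this output position is [17 18 0 / 16 3 0 / 0 0 0]. Elementwise product with the kernel and sum: 17·-1 + 18·-1 + 16·1 + 3·-2 + 0·1 + 0·-1 + 0·1.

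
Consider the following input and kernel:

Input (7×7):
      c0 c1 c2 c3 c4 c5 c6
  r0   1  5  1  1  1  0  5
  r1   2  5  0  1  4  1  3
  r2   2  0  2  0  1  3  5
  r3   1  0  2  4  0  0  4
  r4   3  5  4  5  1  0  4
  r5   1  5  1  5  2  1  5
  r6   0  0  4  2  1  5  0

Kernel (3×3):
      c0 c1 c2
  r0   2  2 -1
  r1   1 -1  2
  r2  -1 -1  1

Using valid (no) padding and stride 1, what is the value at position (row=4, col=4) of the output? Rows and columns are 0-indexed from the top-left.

3

The receptive field on the input at this output position is [1 0 4 / 2 1 5 / 1 5 0]. Elementwise product with the kernel and sum: 1·2 + 0·2 + 4·-1 + 2·1 + 1·-1 + 5·2 + 1·-1 + 5·-1 + 0·1.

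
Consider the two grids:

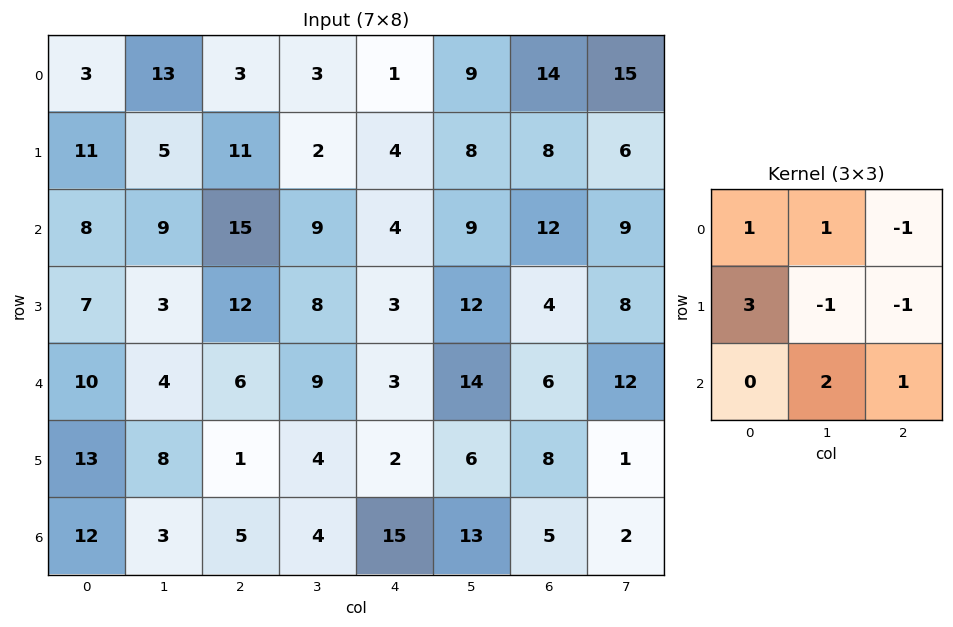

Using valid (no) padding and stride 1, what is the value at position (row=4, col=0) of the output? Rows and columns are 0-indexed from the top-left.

49

The receptive field on the input at this output position is [10 4 6 / 13 8 1 / 12 3 5]. Elementwise product with the kernel and sum: 10·1 + 4·1 + 6·-1 + 13·3 + 8·-1 + 1·-1 + 3·2 + 5·1.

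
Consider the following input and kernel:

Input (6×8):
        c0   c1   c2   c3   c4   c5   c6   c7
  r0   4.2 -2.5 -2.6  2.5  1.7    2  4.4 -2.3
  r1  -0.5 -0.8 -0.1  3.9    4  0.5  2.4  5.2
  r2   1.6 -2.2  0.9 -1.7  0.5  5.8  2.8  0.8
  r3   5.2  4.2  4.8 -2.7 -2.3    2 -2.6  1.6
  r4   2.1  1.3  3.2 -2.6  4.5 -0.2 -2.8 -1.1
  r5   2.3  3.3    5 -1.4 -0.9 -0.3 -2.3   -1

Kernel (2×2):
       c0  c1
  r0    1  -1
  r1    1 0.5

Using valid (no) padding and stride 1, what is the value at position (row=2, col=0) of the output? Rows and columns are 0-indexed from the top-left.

11.1

The receptive field on the input at this output position is [1.6 -2.2 / 5.2 4.2]. Elementwise product with the kernel and sum: 1.6·1 + -2.2·-1 + 5.2·1 + 4.2·0.5.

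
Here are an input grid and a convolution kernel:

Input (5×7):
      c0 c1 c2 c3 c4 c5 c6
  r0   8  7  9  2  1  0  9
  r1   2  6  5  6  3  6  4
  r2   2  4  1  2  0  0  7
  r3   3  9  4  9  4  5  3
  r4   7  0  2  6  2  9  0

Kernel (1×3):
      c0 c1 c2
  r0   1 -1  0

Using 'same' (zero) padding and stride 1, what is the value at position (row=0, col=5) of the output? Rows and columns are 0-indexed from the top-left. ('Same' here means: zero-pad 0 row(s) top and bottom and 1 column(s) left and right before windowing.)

1

The receptive field on the zero-padded input at this output position is [1 0 9]. Elementwise product with the kernel and sum: 1·1 + 0·-1.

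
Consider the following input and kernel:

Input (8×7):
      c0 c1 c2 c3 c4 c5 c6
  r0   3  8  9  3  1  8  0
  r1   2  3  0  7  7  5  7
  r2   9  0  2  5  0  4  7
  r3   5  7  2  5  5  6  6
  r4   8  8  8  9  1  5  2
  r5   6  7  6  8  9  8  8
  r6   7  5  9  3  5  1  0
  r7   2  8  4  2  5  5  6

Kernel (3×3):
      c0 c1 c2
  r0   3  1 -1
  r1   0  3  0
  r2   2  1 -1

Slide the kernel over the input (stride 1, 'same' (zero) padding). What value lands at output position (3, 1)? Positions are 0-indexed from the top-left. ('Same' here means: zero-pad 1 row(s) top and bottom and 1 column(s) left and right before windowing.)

62

The receptive field on the zero-padded input at this output position is [9 0 2 / 5 7 2 / 8 8 8]. Elementwise product with the kernel and sum: 9·3 + 0·1 + 2·-1 + 7·3 + 8·2 + 8·1 + 8·-1.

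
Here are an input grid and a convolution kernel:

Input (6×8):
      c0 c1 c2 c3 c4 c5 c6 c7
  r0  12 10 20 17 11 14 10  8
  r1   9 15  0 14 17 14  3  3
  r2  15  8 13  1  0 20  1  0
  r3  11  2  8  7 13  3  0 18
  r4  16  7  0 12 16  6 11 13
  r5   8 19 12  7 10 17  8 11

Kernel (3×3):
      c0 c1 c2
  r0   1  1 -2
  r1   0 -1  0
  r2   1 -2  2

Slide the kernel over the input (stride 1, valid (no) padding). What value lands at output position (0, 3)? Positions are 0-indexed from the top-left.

24

The receptive field on the input at this output position is [17 11 14 / 14 17 14 / 1 0 20]. Elementwise product with the kernel and sum: 17·1 + 11·1 + 14·-2 + 17·-1 + 1·1 + 0·-2 + 20·2.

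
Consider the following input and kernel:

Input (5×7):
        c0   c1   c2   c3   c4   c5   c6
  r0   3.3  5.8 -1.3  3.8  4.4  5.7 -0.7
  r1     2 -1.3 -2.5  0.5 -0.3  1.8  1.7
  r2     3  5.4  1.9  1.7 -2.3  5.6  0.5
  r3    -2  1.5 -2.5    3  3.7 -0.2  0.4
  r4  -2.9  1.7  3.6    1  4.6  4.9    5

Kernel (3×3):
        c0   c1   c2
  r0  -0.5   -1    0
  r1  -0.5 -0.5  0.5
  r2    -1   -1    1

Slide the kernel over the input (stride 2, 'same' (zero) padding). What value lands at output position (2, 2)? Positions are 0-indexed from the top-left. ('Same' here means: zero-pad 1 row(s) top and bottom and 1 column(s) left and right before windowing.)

-5.55

The receptive field on the zero-padded input at this output position is [3 3.7 -0.2 / 1 4.6 4.9 / 0 0 0]. Elementwise product with the kernel and sum: 3·-0.5 + 3.7·-1 + 1·-0.5 + 4.6·-0.5 + 4.9·0.5 + 0·-1 + 0·-1 + 0·1.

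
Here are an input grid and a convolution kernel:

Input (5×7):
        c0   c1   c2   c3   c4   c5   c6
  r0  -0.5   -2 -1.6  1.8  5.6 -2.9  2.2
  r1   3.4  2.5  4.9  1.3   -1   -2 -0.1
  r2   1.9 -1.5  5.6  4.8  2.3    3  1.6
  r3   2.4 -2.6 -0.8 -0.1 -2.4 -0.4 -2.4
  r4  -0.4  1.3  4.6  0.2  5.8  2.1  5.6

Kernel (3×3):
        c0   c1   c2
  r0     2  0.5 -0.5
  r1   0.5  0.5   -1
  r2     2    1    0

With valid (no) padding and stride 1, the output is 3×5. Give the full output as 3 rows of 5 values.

Output[0,0]: The receptive field on the input at this output position is [-0.5 -2 -1.6 / 3.4 2.5 4.9 / 1.9 -1.5 5.6]. Elementwise product with the kernel and sum: -0.5·2 + -2·0.5 + -1.6·-0.5 + 3.4·0.5 + 2.5·0.5 + 4.9·-1 + 1.9·2 + -1.5·1.

-0.85 -0.7 15 21.9 14.85
2.4 -1.95 12.15 1.05 -7.1
1.45 3 23.8 14.6 20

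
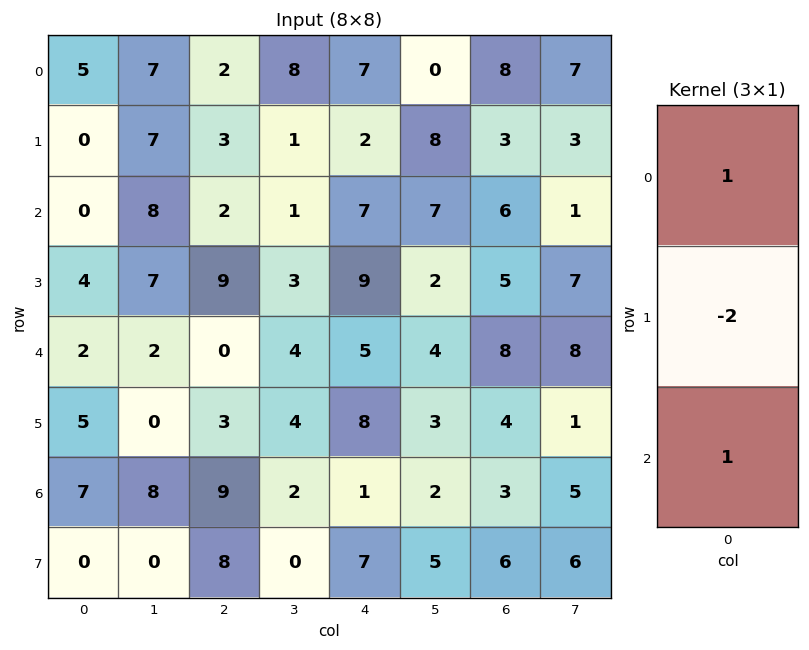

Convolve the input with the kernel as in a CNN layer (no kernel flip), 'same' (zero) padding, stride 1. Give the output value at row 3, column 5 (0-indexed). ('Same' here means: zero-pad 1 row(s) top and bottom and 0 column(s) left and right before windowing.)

7

The receptive field on the zero-padded input at this output position is [7 / 2 / 4]. Elementwise product with the kernel and sum: 7·1 + 2·-2 + 4·1.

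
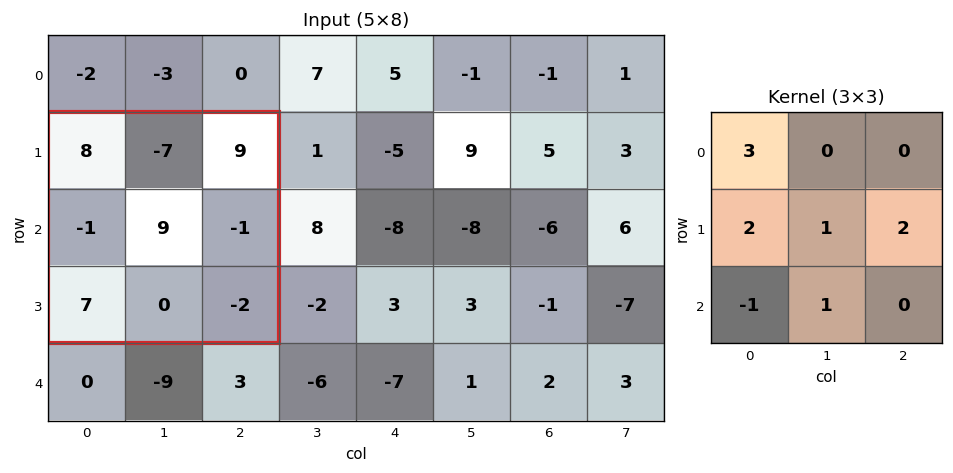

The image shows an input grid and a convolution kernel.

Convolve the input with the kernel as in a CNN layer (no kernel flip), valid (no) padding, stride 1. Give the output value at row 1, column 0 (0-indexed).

The receptive field on the input at this output position is [8 -7 9 / -1 9 -1 / 7 0 -2]. Elementwise product with the kernel and sum: 8·3 + -1·2 + 9·1 + -1·2 + 7·-1 + 0·1.

22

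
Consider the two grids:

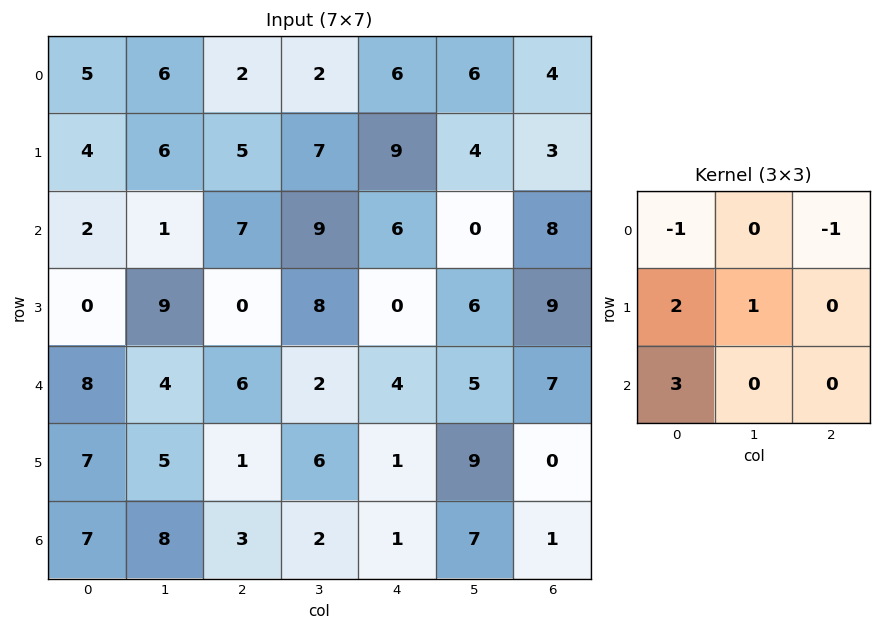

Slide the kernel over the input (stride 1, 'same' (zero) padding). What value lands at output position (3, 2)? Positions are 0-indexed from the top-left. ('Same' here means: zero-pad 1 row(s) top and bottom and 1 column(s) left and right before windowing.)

The receptive field on the zero-padded input at this output position is [1 7 9 / 9 0 8 / 4 6 2]. Elementwise product with the kernel and sum: 1·-1 + 9·-1 + 9·2 + 0·1 + 4·3.

20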